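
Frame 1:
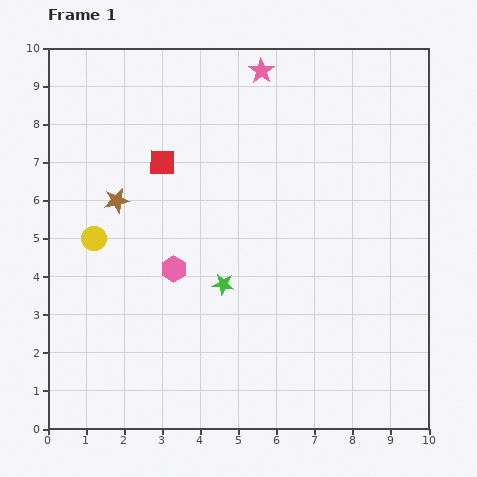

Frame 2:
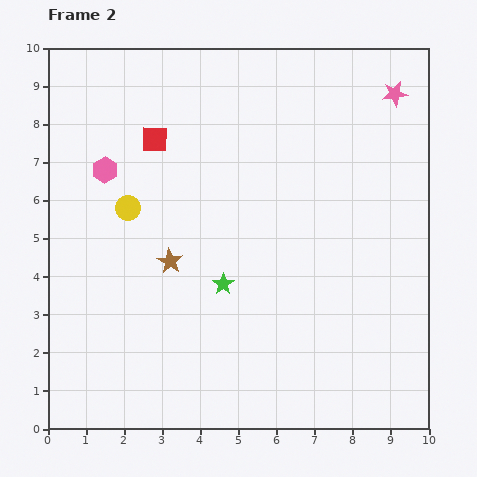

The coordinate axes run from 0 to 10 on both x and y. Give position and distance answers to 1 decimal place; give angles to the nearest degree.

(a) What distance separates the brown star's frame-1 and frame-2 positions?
2.1

The brown star moved from (1.8, 6.0) to (3.2, 4.4), a distance of √(1.4² + 1.6²) ≈ 2.1.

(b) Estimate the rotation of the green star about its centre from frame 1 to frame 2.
30° clockwise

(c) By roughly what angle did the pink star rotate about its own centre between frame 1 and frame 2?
28° clockwise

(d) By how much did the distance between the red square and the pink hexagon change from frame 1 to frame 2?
-1.3

Distance in frame 1: 2.8. Distance in frame 2: 1.5.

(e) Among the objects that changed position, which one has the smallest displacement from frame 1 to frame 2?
the red square

(moved 0.6)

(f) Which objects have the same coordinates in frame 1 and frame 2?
the green star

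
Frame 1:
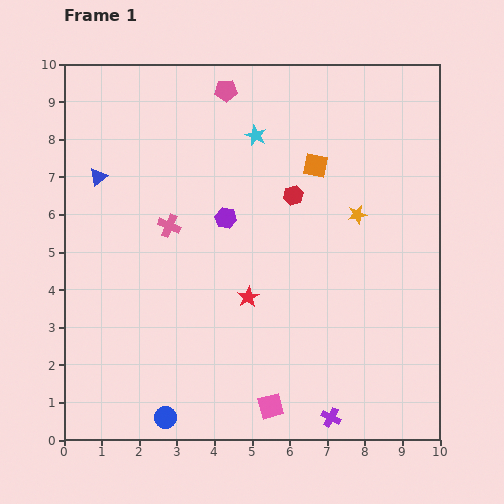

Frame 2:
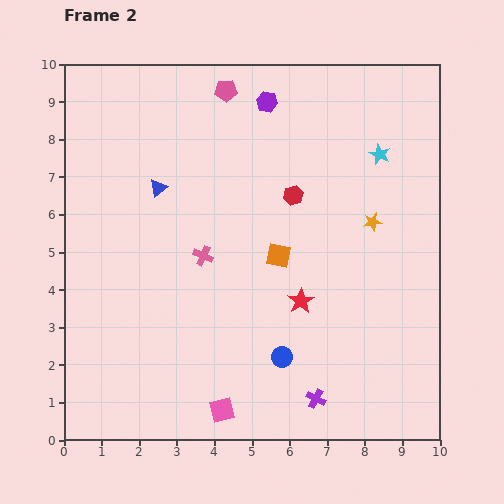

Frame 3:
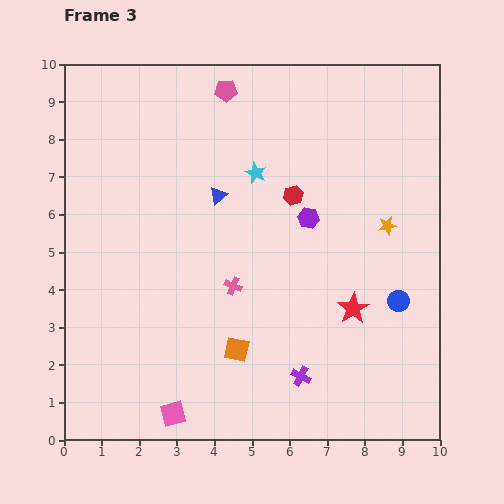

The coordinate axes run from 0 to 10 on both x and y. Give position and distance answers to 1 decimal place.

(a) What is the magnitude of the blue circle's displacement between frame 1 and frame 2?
3.5

The blue circle moved from (2.7, 0.6) to (5.8, 2.2), a distance of √(3.1² + 1.6²) ≈ 3.5.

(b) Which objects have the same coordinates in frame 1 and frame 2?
the pink pentagon, the red hexagon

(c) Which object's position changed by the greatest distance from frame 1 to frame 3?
the blue circle

(moved 6.9; next 5.3)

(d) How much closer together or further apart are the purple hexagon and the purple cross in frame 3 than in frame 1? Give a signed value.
-1.8

Distance in frame 1: 6.0. Distance in frame 3: 4.2.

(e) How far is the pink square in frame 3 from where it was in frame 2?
1.3

The pink square moved from (4.2, 0.8) to (2.9, 0.7), a distance of √(1.3² + 0.1²) ≈ 1.3.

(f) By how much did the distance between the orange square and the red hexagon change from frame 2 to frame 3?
+2.8

Distance in frame 2: 1.6. Distance in frame 3: 4.4.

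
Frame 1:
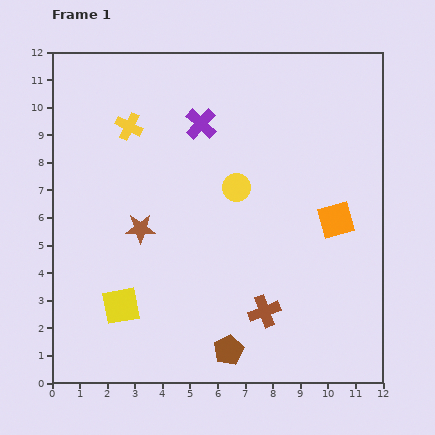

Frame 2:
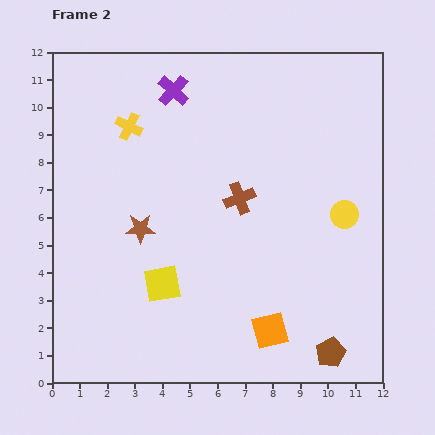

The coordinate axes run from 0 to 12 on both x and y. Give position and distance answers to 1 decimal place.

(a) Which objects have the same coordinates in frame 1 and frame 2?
the yellow cross, the brown star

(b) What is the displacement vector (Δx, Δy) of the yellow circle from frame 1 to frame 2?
(3.9, -1.0)

The yellow circle was at (6.7, 7.1) in frame 1 and (10.6, 6.1) in frame 2.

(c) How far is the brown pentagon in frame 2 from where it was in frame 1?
3.7

The brown pentagon moved from (6.4, 1.2) to (10.1, 1.1), a distance of √(3.7² + 0.1²) ≈ 3.7.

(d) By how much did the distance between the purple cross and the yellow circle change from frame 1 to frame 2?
+5.1

Distance in frame 1: 2.6. Distance in frame 2: 7.7.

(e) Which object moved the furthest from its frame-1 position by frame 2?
the orange square

(moved 4.7; next 4.2)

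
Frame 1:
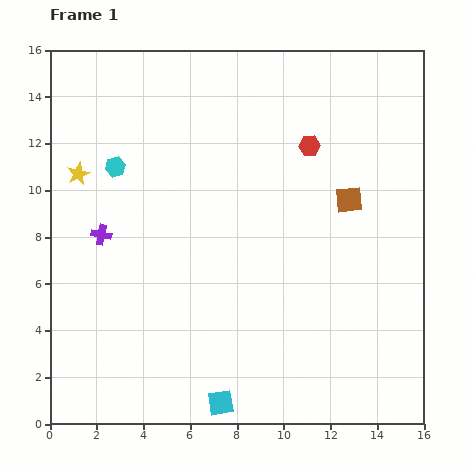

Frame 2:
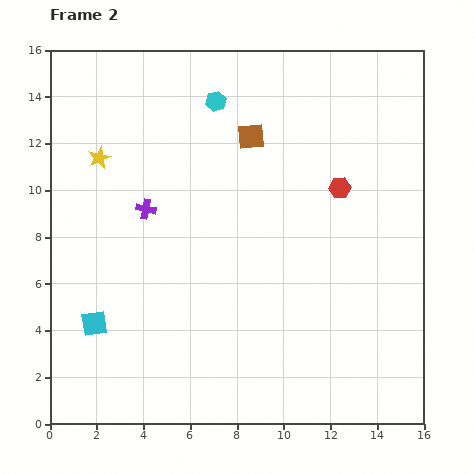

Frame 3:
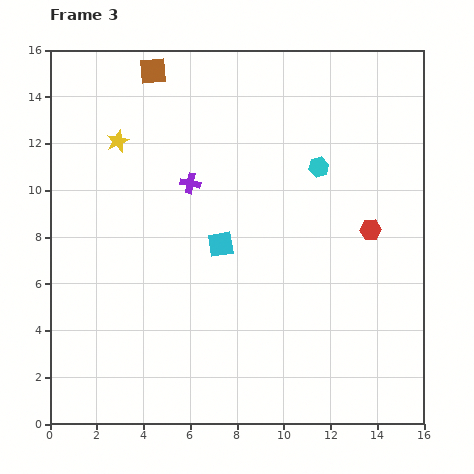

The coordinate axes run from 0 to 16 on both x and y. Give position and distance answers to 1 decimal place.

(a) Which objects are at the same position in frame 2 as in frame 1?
none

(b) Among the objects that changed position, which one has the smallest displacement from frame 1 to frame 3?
the yellow star

(moved 2.2)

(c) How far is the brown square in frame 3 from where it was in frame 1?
10.0

The brown square moved from (12.8, 9.6) to (4.4, 15.1), a distance of √(8.4² + 5.5²) ≈ 10.0.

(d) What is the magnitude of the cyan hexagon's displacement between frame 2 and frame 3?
5.2

The cyan hexagon moved from (7.1, 13.8) to (11.5, 11.0), a distance of √(4.4² + 2.8²) ≈ 5.2.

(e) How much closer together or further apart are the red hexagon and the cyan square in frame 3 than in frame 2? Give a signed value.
-5.6

Distance in frame 2: 12.0. Distance in frame 3: 6.4.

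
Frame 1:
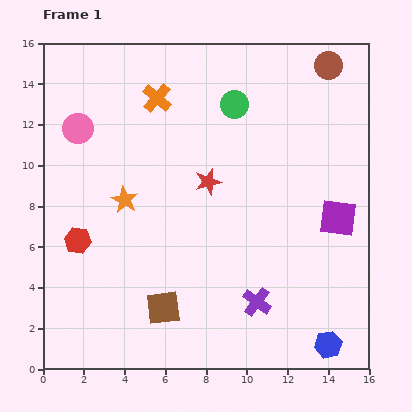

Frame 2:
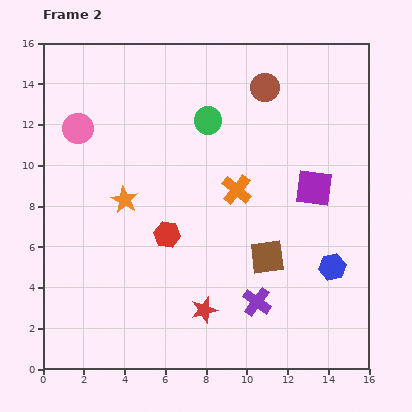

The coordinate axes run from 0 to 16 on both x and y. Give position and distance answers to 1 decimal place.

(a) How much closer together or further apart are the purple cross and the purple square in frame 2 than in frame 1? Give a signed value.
+0.6

Distance in frame 1: 5.7. Distance in frame 2: 6.3.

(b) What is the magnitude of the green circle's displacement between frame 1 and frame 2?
1.5

The green circle moved from (9.4, 13.0) to (8.1, 12.2), a distance of √(1.3² + 0.8²) ≈ 1.5.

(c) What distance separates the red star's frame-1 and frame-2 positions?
6.3

The red star moved from (8.1, 9.2) to (7.9, 2.9), a distance of √(0.2² + 6.3²) ≈ 6.3.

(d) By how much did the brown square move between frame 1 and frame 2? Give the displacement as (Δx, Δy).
(5.1, 2.5)

The brown square was at (5.9, 3.0) in frame 1 and (11.0, 5.5) in frame 2.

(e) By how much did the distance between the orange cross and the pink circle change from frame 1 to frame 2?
+4.2

Distance in frame 1: 4.2. Distance in frame 2: 8.4.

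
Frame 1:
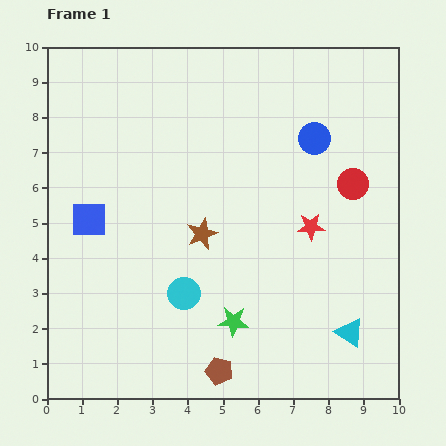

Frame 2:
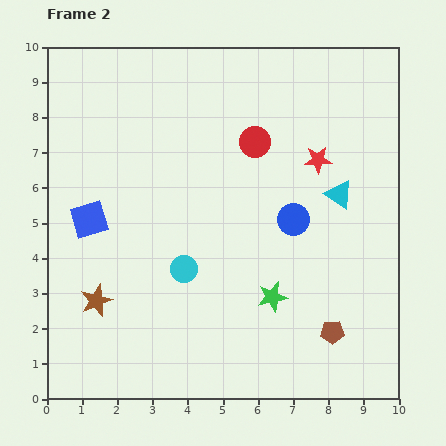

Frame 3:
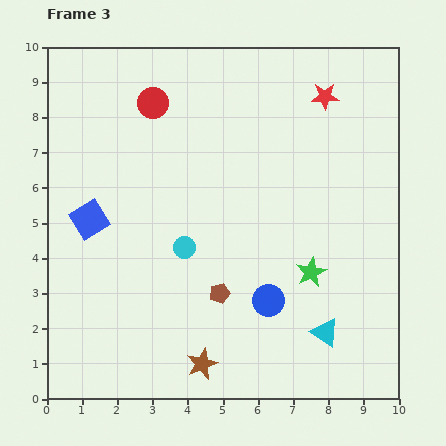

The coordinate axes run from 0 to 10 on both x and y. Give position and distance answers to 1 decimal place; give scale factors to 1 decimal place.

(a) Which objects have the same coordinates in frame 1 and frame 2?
the blue square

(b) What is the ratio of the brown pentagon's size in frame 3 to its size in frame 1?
0.7×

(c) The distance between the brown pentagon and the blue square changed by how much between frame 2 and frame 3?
-3.3

Distance in frame 2: 7.6. Distance in frame 3: 4.3.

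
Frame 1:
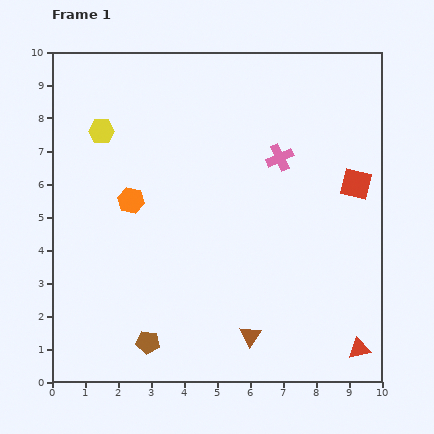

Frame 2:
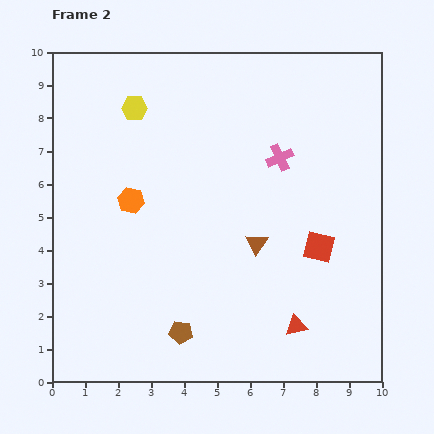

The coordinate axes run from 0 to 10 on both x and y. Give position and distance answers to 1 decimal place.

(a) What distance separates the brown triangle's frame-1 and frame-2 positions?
2.8

The brown triangle moved from (6.0, 1.4) to (6.2, 4.2), a distance of √(0.2² + 2.8²) ≈ 2.8.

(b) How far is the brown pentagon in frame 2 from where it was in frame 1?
1.0

The brown pentagon moved from (2.9, 1.2) to (3.9, 1.5), a distance of √(1.0² + 0.3²) ≈ 1.0.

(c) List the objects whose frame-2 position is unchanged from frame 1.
the pink cross, the orange hexagon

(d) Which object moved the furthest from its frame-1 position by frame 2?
the brown triangle

(moved 2.8; next 2.2)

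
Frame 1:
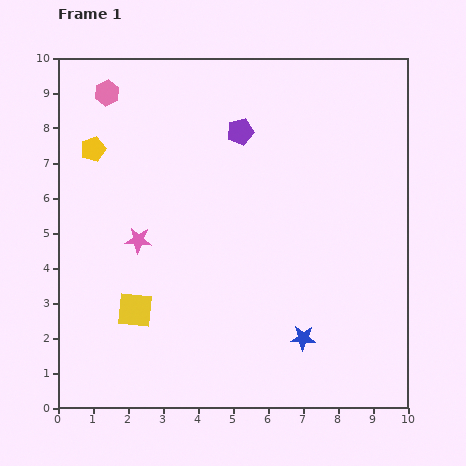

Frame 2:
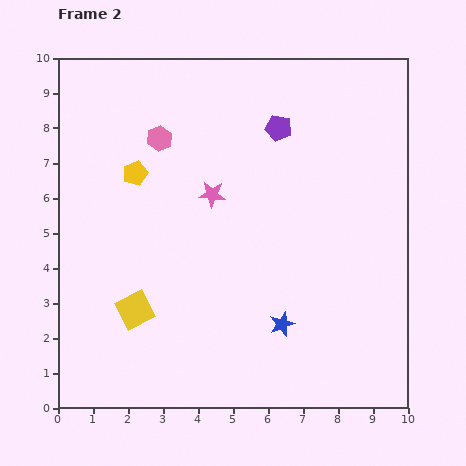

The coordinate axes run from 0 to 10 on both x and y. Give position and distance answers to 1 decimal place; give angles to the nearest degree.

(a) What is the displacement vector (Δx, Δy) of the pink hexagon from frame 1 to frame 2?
(1.5, -1.3)

The pink hexagon was at (1.4, 9.0) in frame 1 and (2.9, 7.7) in frame 2.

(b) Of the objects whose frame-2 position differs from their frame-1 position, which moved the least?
the blue star

(moved 0.7)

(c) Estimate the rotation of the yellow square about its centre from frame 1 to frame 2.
32° counter-clockwise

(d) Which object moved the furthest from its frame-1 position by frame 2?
the pink star

(moved 2.5; next 2.0)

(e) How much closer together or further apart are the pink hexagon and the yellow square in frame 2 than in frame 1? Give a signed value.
-1.4

Distance in frame 1: 6.3. Distance in frame 2: 4.9.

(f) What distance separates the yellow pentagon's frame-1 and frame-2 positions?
1.4

The yellow pentagon moved from (1.0, 7.4) to (2.2, 6.7), a distance of √(1.2² + 0.7²) ≈ 1.4.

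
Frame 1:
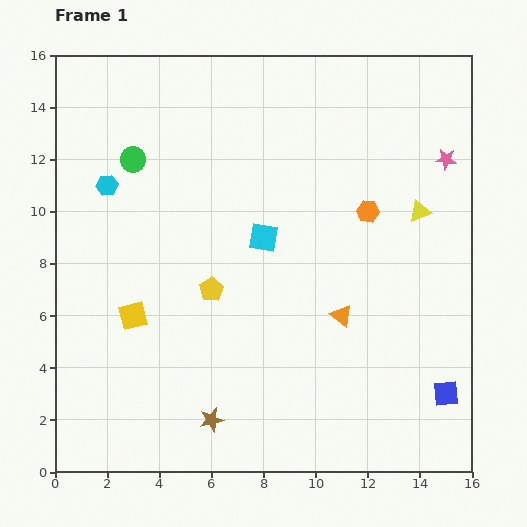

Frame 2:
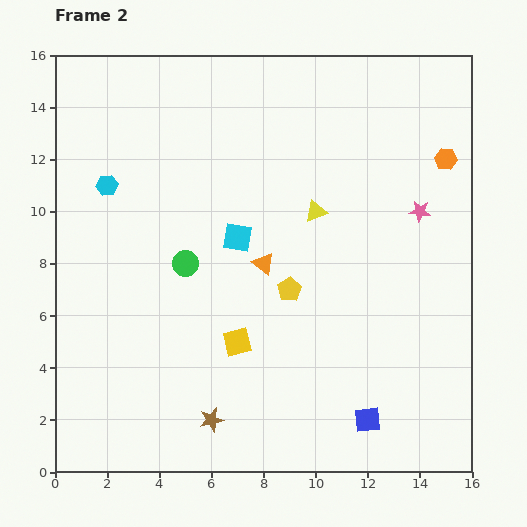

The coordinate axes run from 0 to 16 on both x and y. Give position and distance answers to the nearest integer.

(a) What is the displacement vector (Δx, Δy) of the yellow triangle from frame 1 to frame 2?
(-4, 0)

The yellow triangle was at (14, 10) in frame 1 and (10, 10) in frame 2.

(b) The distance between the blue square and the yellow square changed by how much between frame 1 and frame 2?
-6

Distance in frame 1: 12. Distance in frame 2: 6.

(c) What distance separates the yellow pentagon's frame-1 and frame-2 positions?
3

The yellow pentagon moved from (6, 7) to (9, 7), a distance of √(3² + 0²) ≈ 3.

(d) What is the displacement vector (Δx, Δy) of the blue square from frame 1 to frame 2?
(-3, -1)

The blue square was at (15, 3) in frame 1 and (12, 2) in frame 2.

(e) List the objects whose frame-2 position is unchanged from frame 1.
the cyan hexagon, the brown star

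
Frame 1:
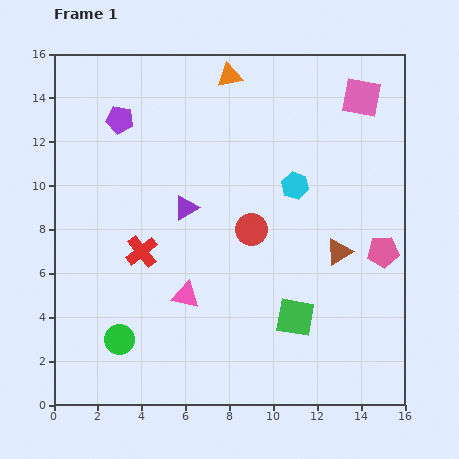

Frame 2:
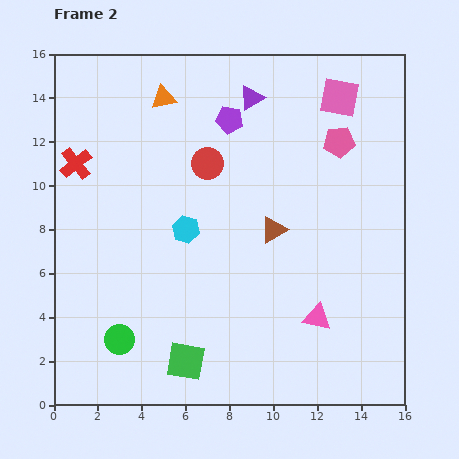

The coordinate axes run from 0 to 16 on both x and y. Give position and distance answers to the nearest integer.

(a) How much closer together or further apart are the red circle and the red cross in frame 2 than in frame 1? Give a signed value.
+1

Distance in frame 1: 5. Distance in frame 2: 6.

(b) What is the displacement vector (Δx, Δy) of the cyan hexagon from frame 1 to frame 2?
(-5, -2)

The cyan hexagon was at (11, 10) in frame 1 and (6, 8) in frame 2.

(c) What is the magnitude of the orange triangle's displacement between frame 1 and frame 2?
3

The orange triangle moved from (8, 15) to (5, 14), a distance of √(3² + 1²) ≈ 3.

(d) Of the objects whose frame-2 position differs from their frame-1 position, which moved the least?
the pink square

(moved 1)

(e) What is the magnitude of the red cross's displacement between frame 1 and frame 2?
5

The red cross moved from (4, 7) to (1, 11), a distance of √(3² + 4²) ≈ 5.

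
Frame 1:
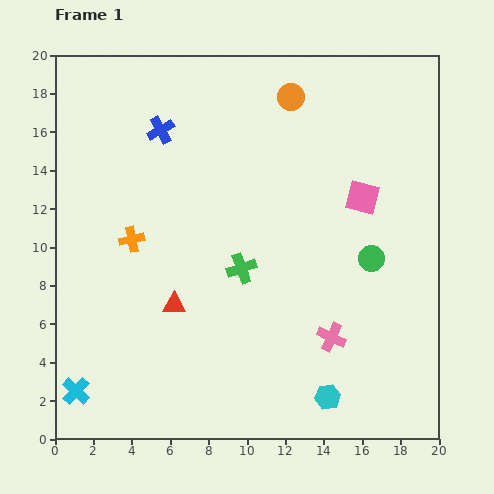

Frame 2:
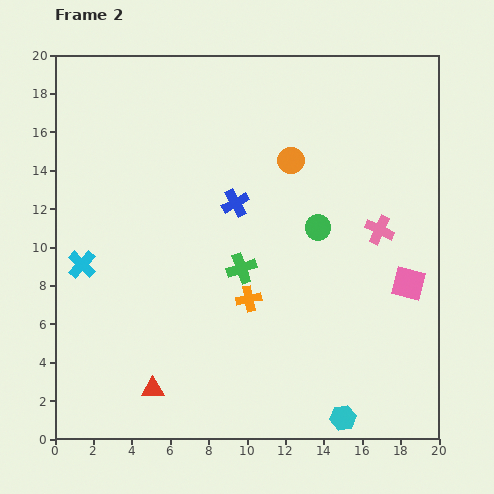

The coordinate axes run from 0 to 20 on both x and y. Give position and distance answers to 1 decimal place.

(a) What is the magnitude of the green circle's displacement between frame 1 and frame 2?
3.2

The green circle moved from (16.5, 9.4) to (13.7, 11.0), a distance of √(2.8² + 1.6²) ≈ 3.2.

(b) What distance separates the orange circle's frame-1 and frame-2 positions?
3.3

The orange circle moved from (12.3, 17.8) to (12.3, 14.5), a distance of √(0.0² + 3.3²) ≈ 3.3.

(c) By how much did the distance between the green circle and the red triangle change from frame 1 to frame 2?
+1.4

Distance in frame 1: 10.6. Distance in frame 2: 12.0.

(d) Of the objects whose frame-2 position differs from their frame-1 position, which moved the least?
the cyan hexagon

(moved 1.4)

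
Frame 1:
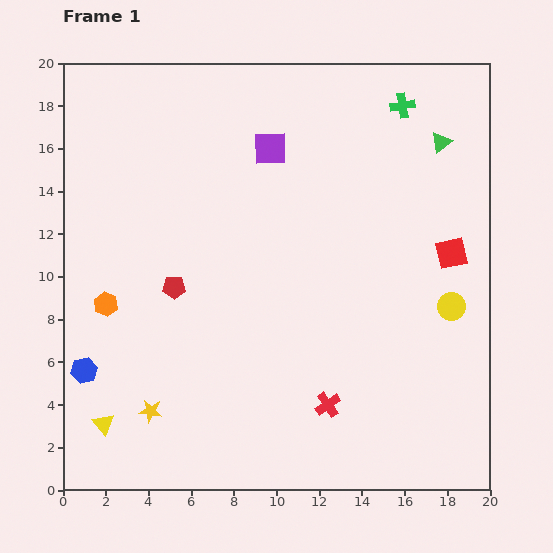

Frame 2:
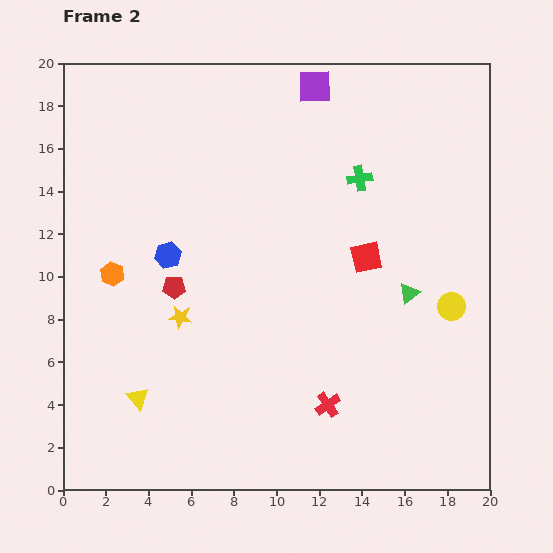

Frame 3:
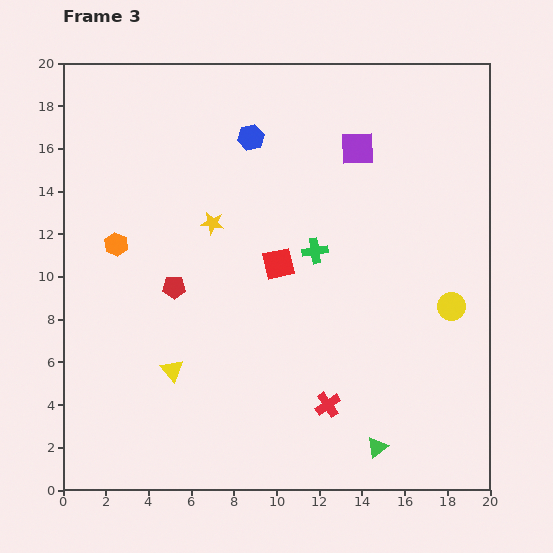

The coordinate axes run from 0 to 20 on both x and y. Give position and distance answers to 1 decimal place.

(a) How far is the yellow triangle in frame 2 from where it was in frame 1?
2.0

The yellow triangle moved from (1.9, 3.1) to (3.5, 4.3), a distance of √(1.6² + 1.2²) ≈ 2.0.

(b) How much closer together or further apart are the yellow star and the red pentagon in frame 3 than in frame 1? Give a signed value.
-2.4

Distance in frame 1: 5.9. Distance in frame 3: 3.5.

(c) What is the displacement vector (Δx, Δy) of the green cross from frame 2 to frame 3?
(-2.1, -3.4)

The green cross was at (13.9, 14.6) in frame 2 and (11.8, 11.2) in frame 3.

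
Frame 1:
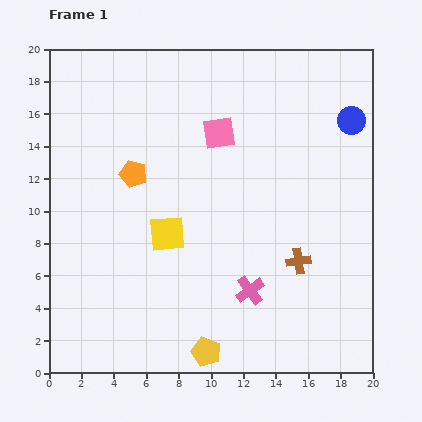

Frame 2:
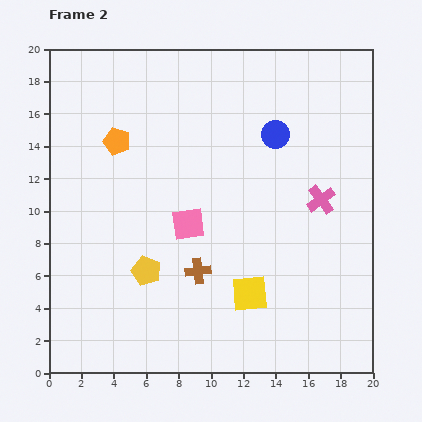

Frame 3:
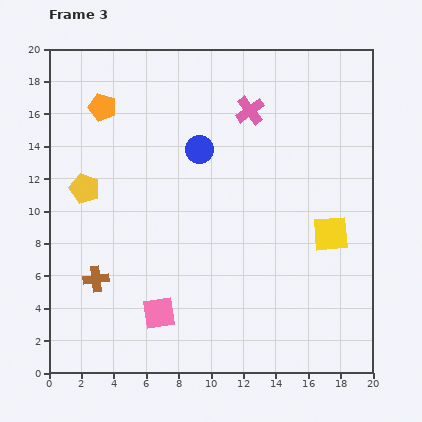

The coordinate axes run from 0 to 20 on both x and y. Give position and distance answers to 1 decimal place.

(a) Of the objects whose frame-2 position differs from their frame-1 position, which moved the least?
the orange pentagon

(moved 2.2)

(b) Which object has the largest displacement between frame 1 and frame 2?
the pink cross

(moved 7.1; next 6.3)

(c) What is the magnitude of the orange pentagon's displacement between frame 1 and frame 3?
4.5

The orange pentagon moved from (5.2, 12.3) to (3.3, 16.4), a distance of √(1.9² + 4.1²) ≈ 4.5.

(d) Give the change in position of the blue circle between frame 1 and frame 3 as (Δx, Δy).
(-9.4, -1.8)

The blue circle was at (18.7, 15.6) in frame 1 and (9.3, 13.8) in frame 3.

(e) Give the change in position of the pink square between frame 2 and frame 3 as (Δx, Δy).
(-1.8, -5.5)

The pink square was at (8.6, 9.2) in frame 2 and (6.8, 3.7) in frame 3.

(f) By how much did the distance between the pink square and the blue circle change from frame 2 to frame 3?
+2.7

Distance in frame 2: 7.7. Distance in frame 3: 10.4.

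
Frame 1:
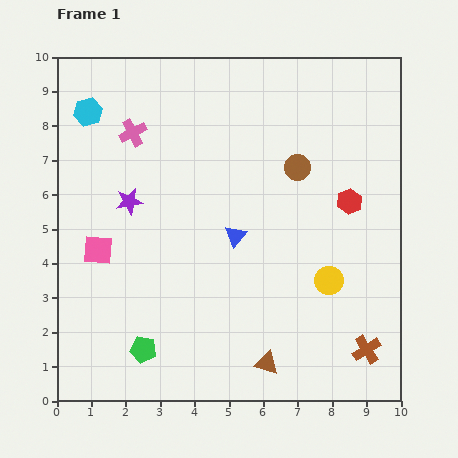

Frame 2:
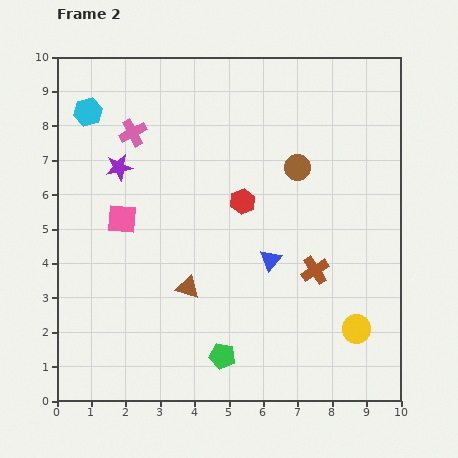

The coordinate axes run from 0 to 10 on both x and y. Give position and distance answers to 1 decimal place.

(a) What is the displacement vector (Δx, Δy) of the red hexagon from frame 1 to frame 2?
(-3.1, 0.0)

The red hexagon was at (8.5, 5.8) in frame 1 and (5.4, 5.8) in frame 2.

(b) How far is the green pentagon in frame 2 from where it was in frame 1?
2.3

The green pentagon moved from (2.5, 1.5) to (4.8, 1.3), a distance of √(2.3² + 0.2²) ≈ 2.3.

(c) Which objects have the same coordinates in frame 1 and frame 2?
the cyan hexagon, the brown circle, the pink cross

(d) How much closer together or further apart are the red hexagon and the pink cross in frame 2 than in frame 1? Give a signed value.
-2.8

Distance in frame 1: 6.6. Distance in frame 2: 3.8.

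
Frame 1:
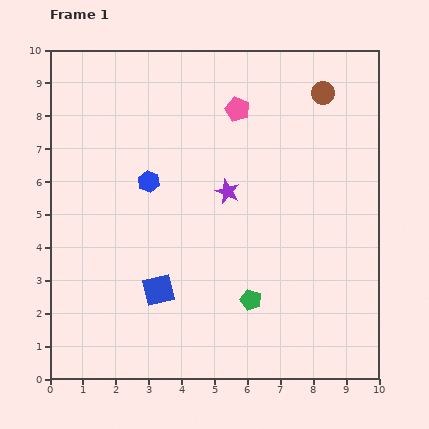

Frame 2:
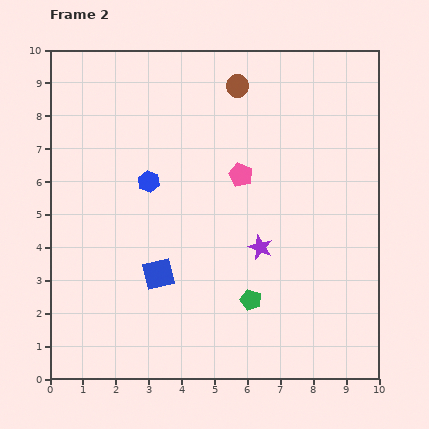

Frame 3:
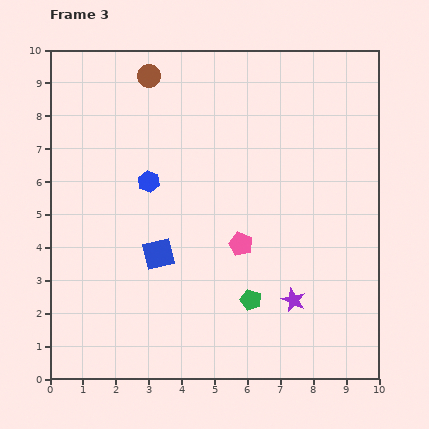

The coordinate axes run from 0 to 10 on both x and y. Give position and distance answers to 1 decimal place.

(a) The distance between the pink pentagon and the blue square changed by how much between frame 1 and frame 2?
-2.1

Distance in frame 1: 6.0. Distance in frame 2: 3.9.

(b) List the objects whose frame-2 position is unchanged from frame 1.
the green pentagon, the blue hexagon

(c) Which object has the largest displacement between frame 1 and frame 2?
the brown circle

(moved 2.6; next 2.0)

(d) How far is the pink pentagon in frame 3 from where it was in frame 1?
4.1

The pink pentagon moved from (5.7, 8.2) to (5.8, 4.1), a distance of √(0.1² + 4.1²) ≈ 4.1.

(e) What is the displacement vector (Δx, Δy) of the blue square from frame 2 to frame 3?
(0.0, 0.6)

The blue square was at (3.3, 3.2) in frame 2 and (3.3, 3.8) in frame 3.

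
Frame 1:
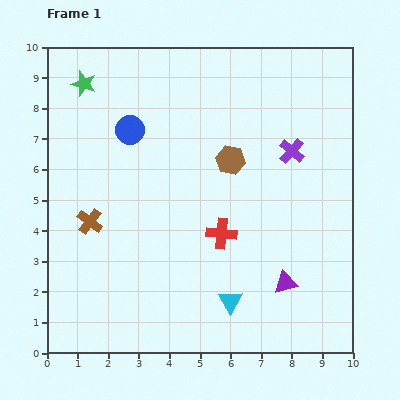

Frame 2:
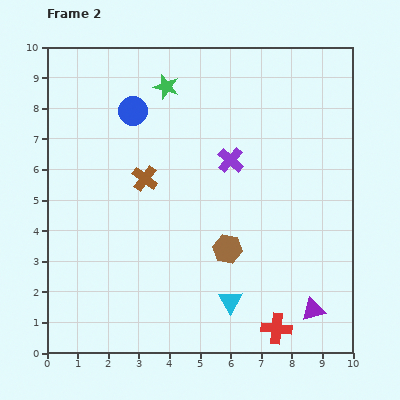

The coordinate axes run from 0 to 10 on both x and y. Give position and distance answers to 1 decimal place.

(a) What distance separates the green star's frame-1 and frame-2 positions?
2.7

The green star moved from (1.2, 8.8) to (3.9, 8.7), a distance of √(2.7² + 0.1²) ≈ 2.7.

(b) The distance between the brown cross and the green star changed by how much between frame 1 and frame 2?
-1.4

Distance in frame 1: 4.5. Distance in frame 2: 3.1.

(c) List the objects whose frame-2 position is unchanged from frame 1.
the cyan triangle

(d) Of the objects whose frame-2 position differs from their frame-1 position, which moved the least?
the blue circle

(moved 0.6)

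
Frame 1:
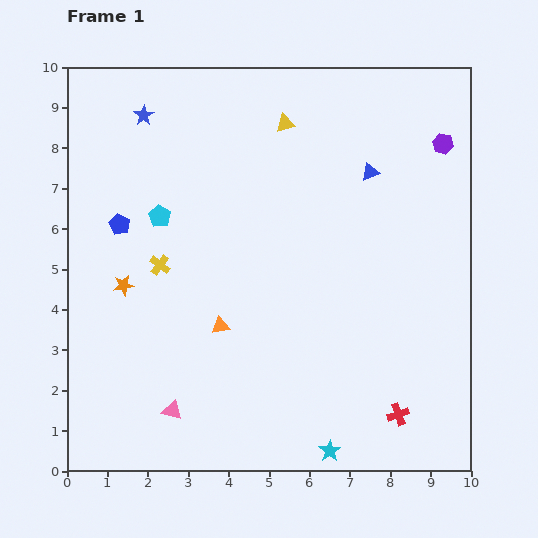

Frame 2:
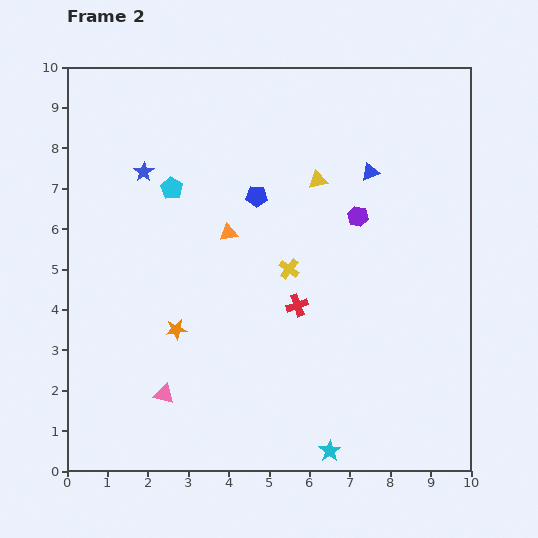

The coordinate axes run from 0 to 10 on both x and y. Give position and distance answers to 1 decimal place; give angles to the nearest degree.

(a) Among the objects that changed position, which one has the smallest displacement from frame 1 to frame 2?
the pink triangle

(moved 0.4)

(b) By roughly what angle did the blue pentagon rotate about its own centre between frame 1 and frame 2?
24° counter-clockwise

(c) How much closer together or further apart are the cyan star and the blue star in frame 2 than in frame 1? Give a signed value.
-1.2

Distance in frame 1: 9.5. Distance in frame 2: 8.3.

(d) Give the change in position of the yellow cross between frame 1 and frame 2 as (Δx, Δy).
(3.2, -0.1)

The yellow cross was at (2.3, 5.1) in frame 1 and (5.5, 5.0) in frame 2.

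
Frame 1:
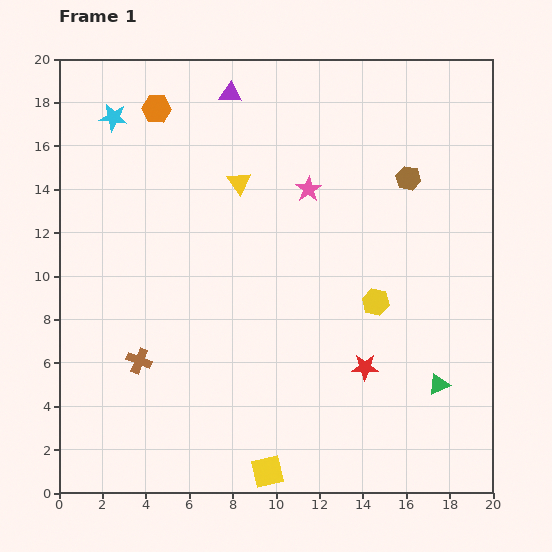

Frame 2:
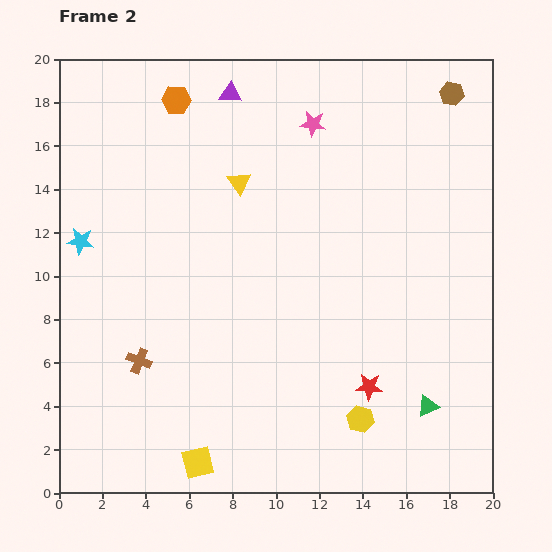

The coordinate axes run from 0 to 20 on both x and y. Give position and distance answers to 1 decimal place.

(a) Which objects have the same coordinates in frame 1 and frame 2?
the brown cross, the purple triangle, the yellow triangle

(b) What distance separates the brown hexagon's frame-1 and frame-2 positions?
4.4

The brown hexagon moved from (16.1, 14.5) to (18.1, 18.4), a distance of √(2.0² + 3.9²) ≈ 4.4.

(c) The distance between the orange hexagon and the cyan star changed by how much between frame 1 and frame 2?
+5.8

Distance in frame 1: 2.0. Distance in frame 2: 7.8.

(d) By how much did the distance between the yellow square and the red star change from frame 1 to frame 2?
+2.0

Distance in frame 1: 6.6. Distance in frame 2: 8.6.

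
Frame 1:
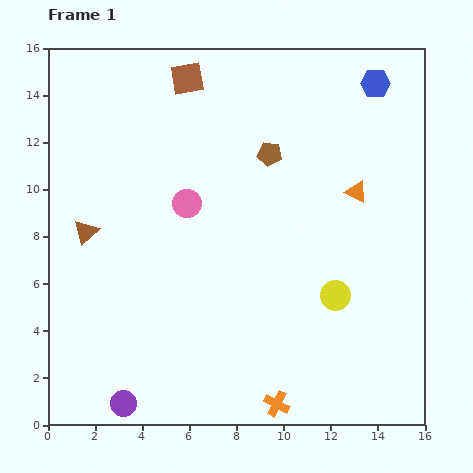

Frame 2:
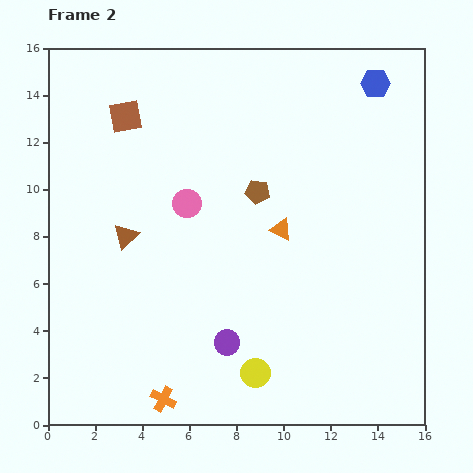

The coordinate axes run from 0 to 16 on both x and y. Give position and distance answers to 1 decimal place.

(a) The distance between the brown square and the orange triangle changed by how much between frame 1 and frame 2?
-0.5

Distance in frame 1: 8.7. Distance in frame 2: 8.2.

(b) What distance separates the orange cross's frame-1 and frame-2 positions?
4.8

The orange cross moved from (9.7, 0.9) to (4.9, 1.1), a distance of √(4.8² + 0.2²) ≈ 4.8.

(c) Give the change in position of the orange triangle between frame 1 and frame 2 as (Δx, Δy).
(-3.2, -1.6)

The orange triangle was at (13.1, 9.9) in frame 1 and (9.9, 8.3) in frame 2.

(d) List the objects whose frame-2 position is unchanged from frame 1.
the blue hexagon, the pink circle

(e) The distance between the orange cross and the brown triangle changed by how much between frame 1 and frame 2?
-3.8

Distance in frame 1: 10.9. Distance in frame 2: 7.1.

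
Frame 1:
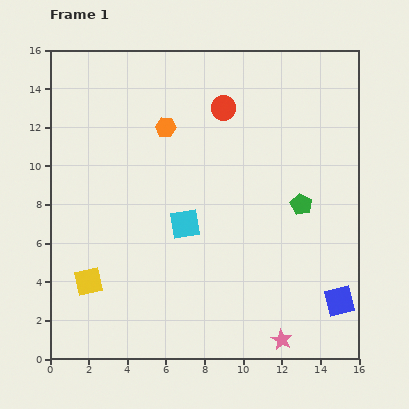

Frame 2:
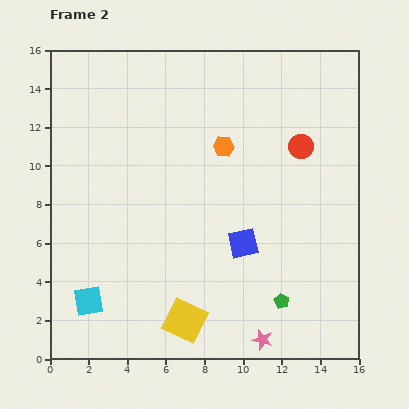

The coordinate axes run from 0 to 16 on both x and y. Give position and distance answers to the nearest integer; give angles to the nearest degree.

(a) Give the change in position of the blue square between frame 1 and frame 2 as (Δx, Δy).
(-5, 3)

The blue square was at (15, 3) in frame 1 and (10, 6) in frame 2.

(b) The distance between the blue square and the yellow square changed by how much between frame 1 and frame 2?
-8

Distance in frame 1: 13. Distance in frame 2: 5.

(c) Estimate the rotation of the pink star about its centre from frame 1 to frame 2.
16° counter-clockwise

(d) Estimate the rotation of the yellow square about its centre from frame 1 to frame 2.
37° clockwise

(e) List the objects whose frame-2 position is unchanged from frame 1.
none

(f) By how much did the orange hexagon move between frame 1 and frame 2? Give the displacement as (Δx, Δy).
(3, -1)

The orange hexagon was at (6, 12) in frame 1 and (9, 11) in frame 2.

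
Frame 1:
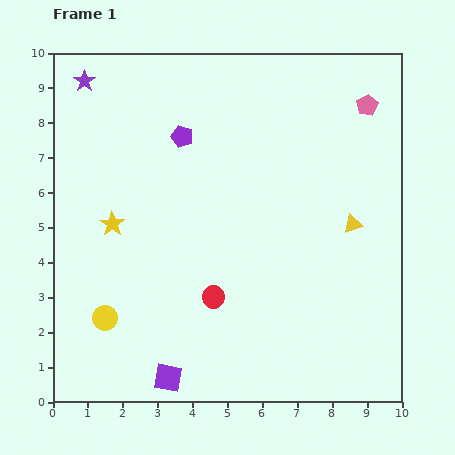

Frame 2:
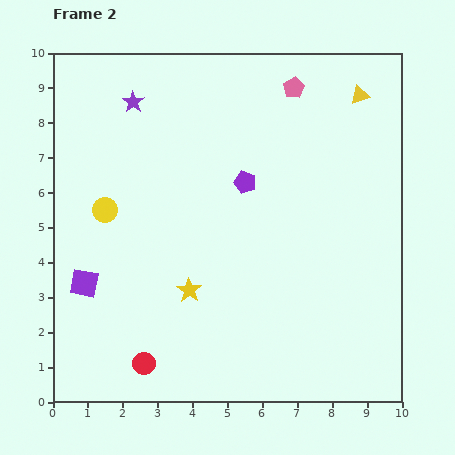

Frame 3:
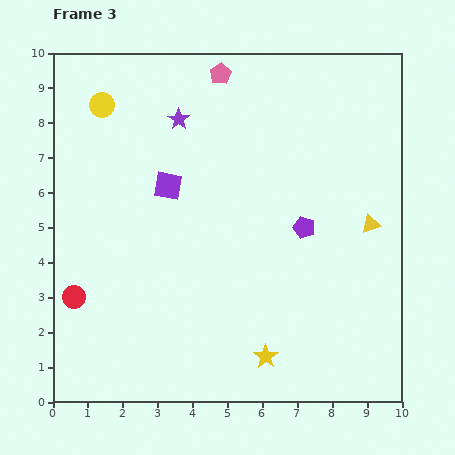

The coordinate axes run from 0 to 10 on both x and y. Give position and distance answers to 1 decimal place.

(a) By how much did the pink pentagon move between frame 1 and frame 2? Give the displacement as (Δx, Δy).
(-2.1, 0.5)

The pink pentagon was at (9.0, 8.5) in frame 1 and (6.9, 9.0) in frame 2.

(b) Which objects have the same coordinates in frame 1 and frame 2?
none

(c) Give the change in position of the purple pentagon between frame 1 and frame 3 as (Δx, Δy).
(3.5, -2.6)

The purple pentagon was at (3.7, 7.6) in frame 1 and (7.2, 5.0) in frame 3.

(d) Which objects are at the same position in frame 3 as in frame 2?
none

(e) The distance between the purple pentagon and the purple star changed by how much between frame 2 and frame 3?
+0.9

Distance in frame 2: 3.9. Distance in frame 3: 4.8.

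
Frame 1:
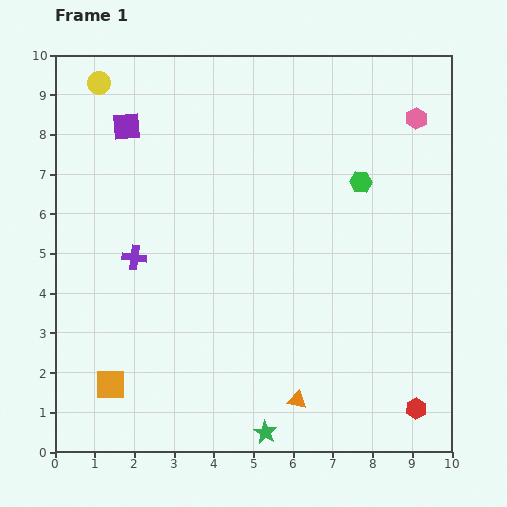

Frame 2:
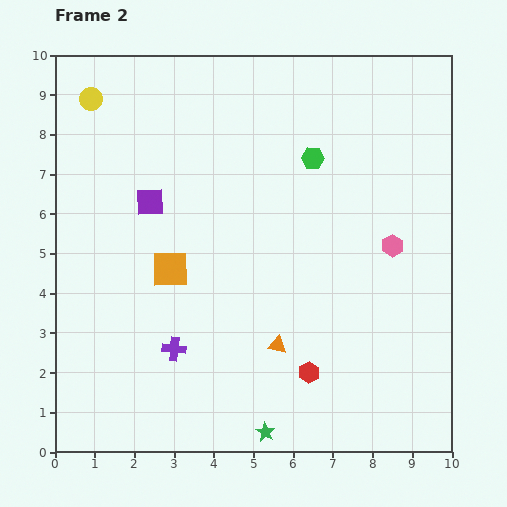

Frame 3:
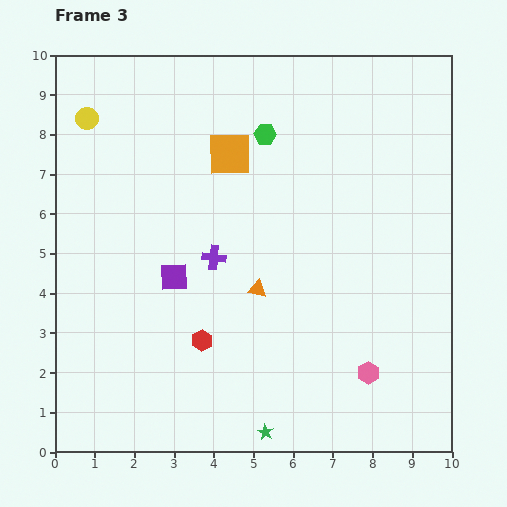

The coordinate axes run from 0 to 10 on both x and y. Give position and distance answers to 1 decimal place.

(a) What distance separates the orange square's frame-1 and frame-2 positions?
3.3

The orange square moved from (1.4, 1.7) to (2.9, 4.6), a distance of √(1.5² + 2.9²) ≈ 3.3.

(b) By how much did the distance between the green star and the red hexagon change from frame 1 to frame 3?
-1.0

Distance in frame 1: 3.8. Distance in frame 3: 2.8.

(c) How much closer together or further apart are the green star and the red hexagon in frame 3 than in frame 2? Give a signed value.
+0.9

Distance in frame 2: 1.9. Distance in frame 3: 2.8.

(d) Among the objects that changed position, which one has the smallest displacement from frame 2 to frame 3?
the yellow circle

(moved 0.5)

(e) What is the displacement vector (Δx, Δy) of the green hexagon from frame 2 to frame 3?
(-1.2, 0.6)

The green hexagon was at (6.5, 7.4) in frame 2 and (5.3, 8.0) in frame 3.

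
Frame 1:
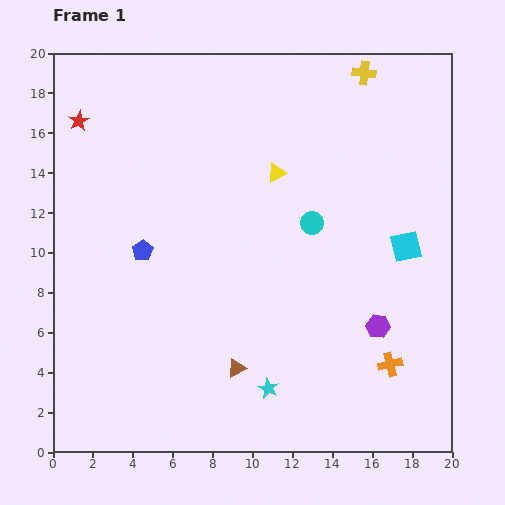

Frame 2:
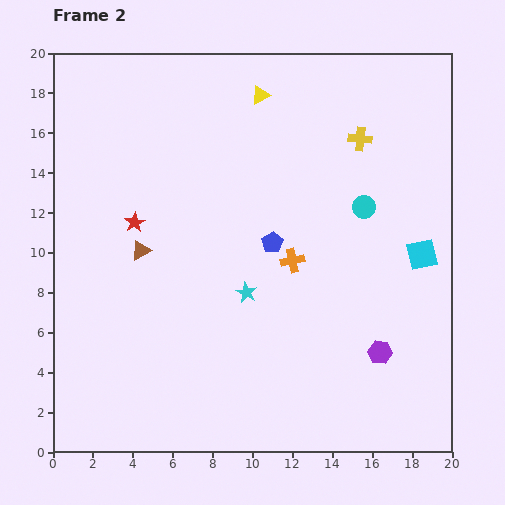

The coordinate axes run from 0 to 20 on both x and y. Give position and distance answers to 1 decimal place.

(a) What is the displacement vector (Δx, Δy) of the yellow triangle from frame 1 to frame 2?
(-0.8, 3.9)

The yellow triangle was at (11.2, 14.0) in frame 1 and (10.4, 17.9) in frame 2.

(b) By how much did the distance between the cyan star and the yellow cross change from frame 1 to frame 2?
-6.9

Distance in frame 1: 16.5. Distance in frame 2: 9.6.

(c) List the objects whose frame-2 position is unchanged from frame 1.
none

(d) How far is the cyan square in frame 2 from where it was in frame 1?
0.9

The cyan square moved from (17.7, 10.3) to (18.5, 9.9), a distance of √(0.8² + 0.4²) ≈ 0.9.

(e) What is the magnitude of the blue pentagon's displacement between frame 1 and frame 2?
6.5

The blue pentagon moved from (4.5, 10.1) to (11.0, 10.5), a distance of √(6.5² + 0.4²) ≈ 6.5.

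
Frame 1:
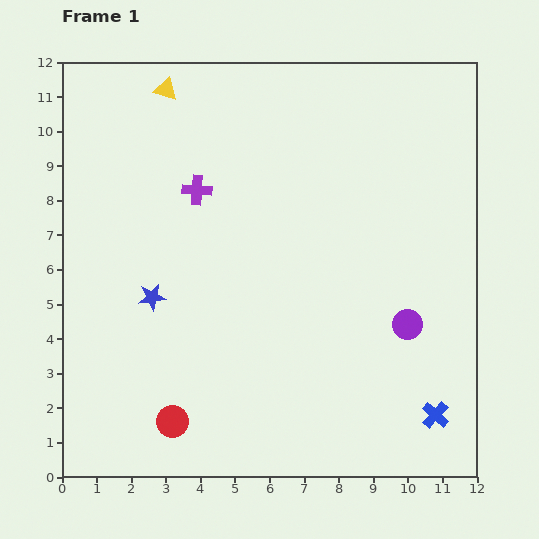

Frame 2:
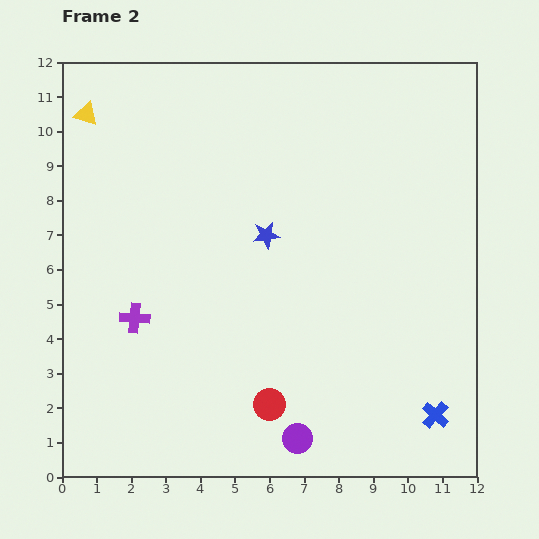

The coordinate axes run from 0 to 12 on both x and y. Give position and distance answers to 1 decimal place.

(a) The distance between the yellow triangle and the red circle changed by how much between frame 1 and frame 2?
+0.3

Distance in frame 1: 9.6. Distance in frame 2: 9.9.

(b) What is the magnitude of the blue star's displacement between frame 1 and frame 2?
3.8

The blue star moved from (2.6, 5.2) to (5.9, 7.0), a distance of √(3.3² + 1.8²) ≈ 3.8.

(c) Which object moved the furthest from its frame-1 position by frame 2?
the purple circle

(moved 4.6; next 4.1)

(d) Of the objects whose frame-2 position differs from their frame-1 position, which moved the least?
the yellow triangle

(moved 2.4)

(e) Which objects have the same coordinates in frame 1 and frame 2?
the blue cross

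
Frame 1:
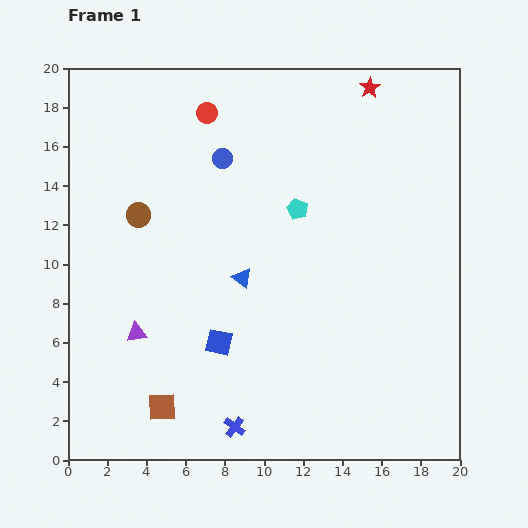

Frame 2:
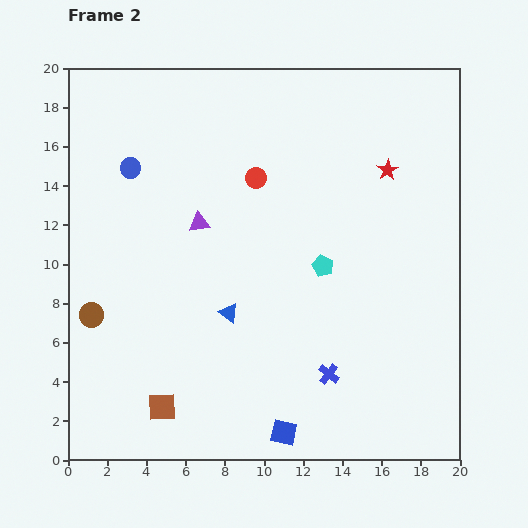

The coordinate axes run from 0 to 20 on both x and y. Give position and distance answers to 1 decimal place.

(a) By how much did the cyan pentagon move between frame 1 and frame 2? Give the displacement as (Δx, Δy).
(1.3, -2.9)

The cyan pentagon was at (11.7, 12.8) in frame 1 and (13.0, 9.9) in frame 2.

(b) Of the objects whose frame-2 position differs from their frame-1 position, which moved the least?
the blue triangle

(moved 1.9)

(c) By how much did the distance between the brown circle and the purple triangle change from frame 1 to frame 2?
+1.2

Distance in frame 1: 6.0. Distance in frame 2: 7.2.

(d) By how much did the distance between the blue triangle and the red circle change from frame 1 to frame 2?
-1.6

Distance in frame 1: 8.6. Distance in frame 2: 7.0.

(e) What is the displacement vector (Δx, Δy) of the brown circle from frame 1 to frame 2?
(-2.4, -5.1)

The brown circle was at (3.6, 12.5) in frame 1 and (1.2, 7.4) in frame 2.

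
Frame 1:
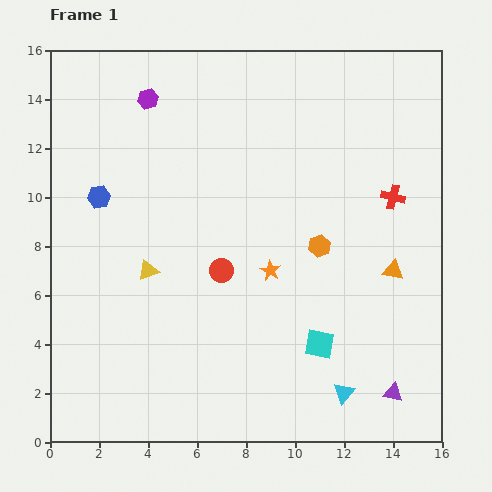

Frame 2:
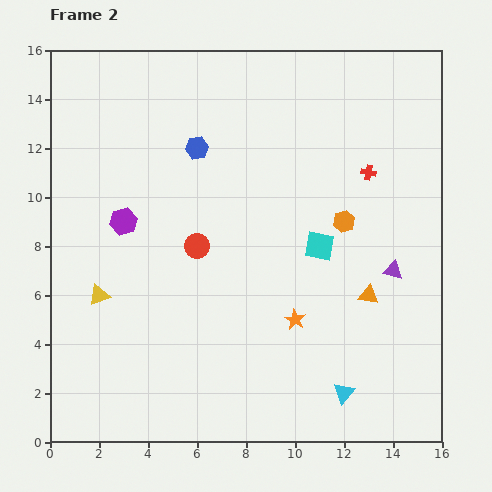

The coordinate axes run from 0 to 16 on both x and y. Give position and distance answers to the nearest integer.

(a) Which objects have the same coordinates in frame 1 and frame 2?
the cyan triangle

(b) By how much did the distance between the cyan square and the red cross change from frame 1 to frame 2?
-3

Distance in frame 1: 7. Distance in frame 2: 4.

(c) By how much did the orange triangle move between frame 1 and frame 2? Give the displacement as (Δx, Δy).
(-1, -1)

The orange triangle was at (14, 7) in frame 1 and (13, 6) in frame 2.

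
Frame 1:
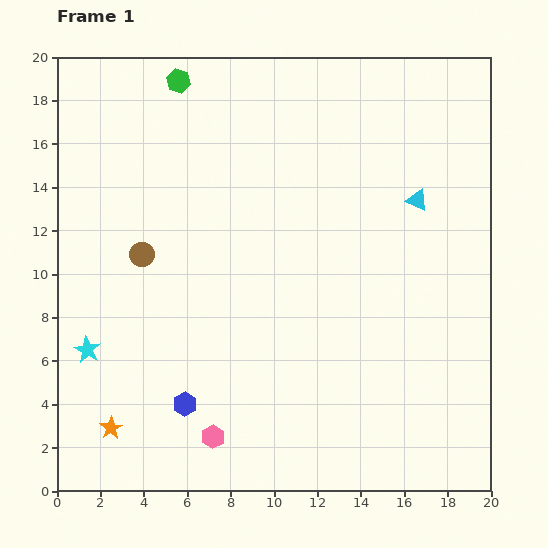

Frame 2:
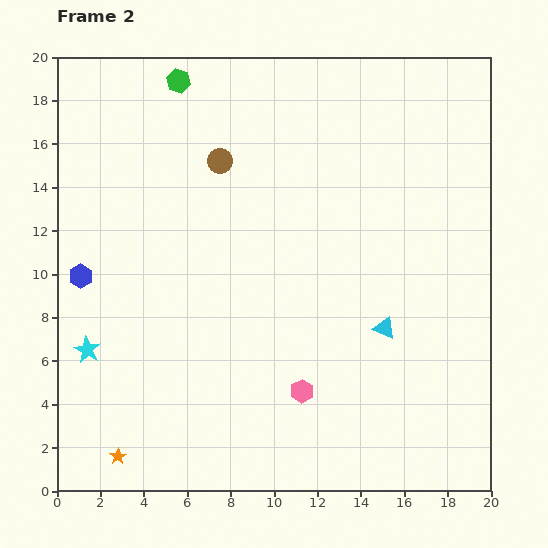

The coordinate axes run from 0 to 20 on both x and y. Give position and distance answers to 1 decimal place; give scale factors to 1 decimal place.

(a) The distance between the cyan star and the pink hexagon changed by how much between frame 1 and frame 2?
+3.1

Distance in frame 1: 7.0. Distance in frame 2: 10.1.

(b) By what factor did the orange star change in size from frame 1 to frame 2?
0.7×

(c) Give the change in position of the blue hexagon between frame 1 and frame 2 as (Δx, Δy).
(-4.8, 5.9)

The blue hexagon was at (5.9, 4.0) in frame 1 and (1.1, 9.9) in frame 2.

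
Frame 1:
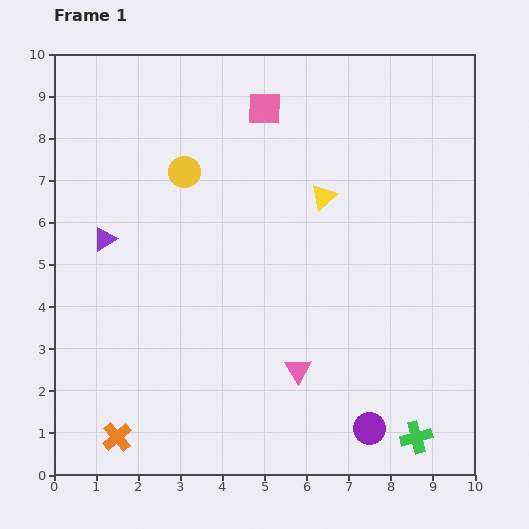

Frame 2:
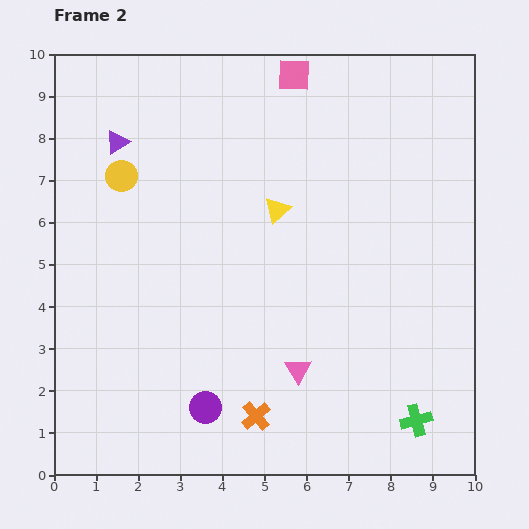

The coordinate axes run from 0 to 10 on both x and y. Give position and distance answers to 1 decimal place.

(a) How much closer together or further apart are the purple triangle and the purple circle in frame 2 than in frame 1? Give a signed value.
-1.1

Distance in frame 1: 7.7. Distance in frame 2: 6.6.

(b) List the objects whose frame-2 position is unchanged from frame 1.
the pink triangle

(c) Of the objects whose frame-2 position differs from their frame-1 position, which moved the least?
the green cross

(moved 0.4)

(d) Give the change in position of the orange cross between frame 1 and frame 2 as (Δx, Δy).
(3.3, 0.5)

The orange cross was at (1.5, 0.9) in frame 1 and (4.8, 1.4) in frame 2.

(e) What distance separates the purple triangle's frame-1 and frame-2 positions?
2.3

The purple triangle moved from (1.2, 5.6) to (1.5, 7.9), a distance of √(0.3² + 2.3²) ≈ 2.3.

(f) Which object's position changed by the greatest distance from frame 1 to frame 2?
the purple circle

(moved 3.9; next 3.3)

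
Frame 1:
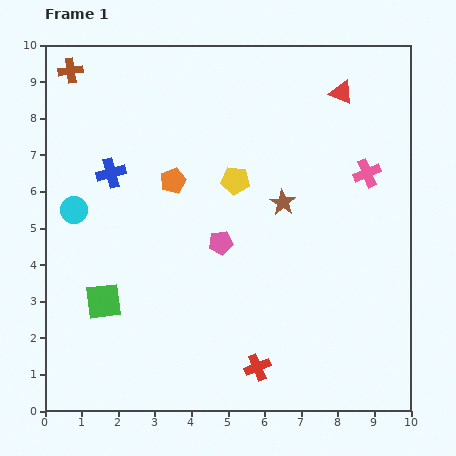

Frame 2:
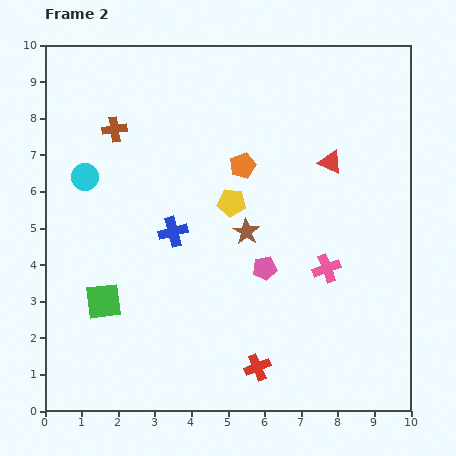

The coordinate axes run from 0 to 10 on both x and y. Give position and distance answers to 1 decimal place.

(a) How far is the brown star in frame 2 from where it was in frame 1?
1.3

The brown star moved from (6.5, 5.7) to (5.5, 4.9), a distance of √(1.0² + 0.8²) ≈ 1.3.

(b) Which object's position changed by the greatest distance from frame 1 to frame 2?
the pink cross

(moved 2.8; next 2.3)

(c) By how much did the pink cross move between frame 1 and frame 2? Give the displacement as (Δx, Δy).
(-1.1, -2.6)

The pink cross was at (8.8, 6.5) in frame 1 and (7.7, 3.9) in frame 2.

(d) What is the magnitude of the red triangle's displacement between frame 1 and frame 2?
1.9

The red triangle moved from (8.1, 8.7) to (7.8, 6.8), a distance of √(0.3² + 1.9²) ≈ 1.9.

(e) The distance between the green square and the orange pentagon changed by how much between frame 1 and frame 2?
+1.5

Distance in frame 1: 3.8. Distance in frame 2: 5.3.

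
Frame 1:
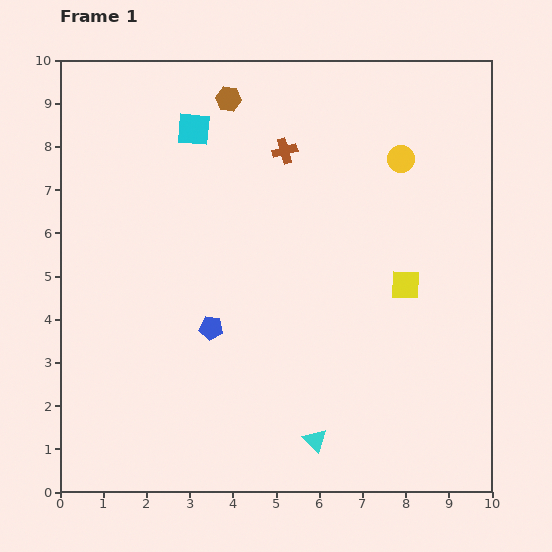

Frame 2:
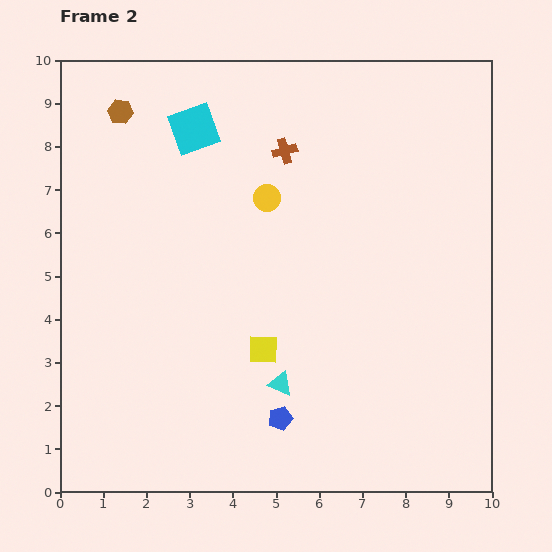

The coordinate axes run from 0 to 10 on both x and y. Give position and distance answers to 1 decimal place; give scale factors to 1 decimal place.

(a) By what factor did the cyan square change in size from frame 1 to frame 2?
1.4×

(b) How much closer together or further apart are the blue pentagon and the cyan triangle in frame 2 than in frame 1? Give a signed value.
-2.7

Distance in frame 1: 3.5. Distance in frame 2: 0.8.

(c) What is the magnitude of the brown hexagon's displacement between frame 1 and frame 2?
2.5

The brown hexagon moved from (3.9, 9.1) to (1.4, 8.8), a distance of √(2.5² + 0.3²) ≈ 2.5.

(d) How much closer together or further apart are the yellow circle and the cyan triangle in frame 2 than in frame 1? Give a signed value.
-2.5

Distance in frame 1: 6.8. Distance in frame 2: 4.3.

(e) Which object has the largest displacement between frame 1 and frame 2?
the yellow square

(moved 3.6; next 3.2)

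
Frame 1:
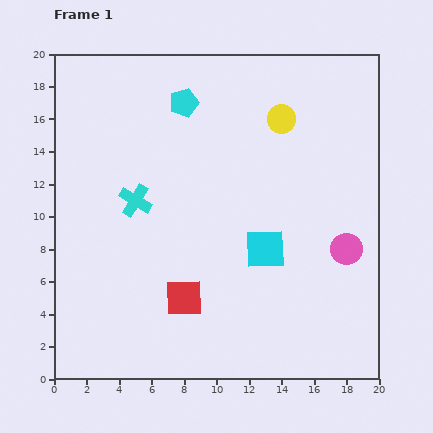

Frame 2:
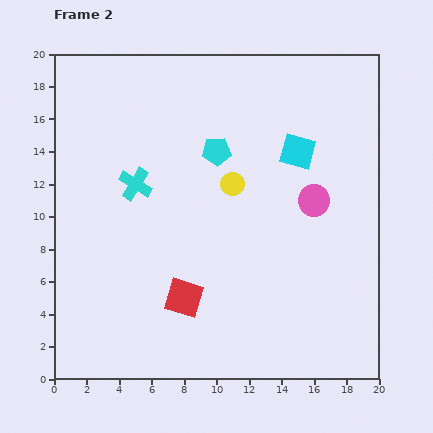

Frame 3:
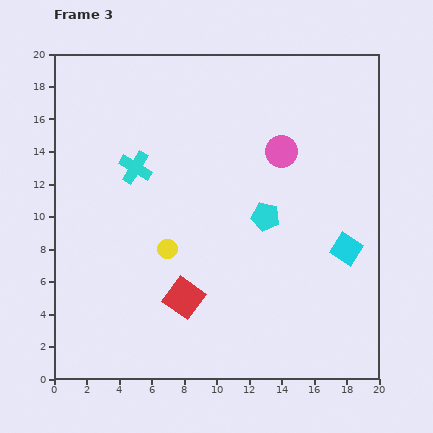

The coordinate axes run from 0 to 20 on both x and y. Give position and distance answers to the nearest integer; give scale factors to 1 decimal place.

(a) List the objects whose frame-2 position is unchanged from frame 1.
the red square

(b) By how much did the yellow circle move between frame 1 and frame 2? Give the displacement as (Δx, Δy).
(-3, -4)

The yellow circle was at (14, 16) in frame 1 and (11, 12) in frame 2.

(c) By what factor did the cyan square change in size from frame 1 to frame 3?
0.7×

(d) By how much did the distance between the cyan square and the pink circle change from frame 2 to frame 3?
+4

Distance in frame 2: 3. Distance in frame 3: 7.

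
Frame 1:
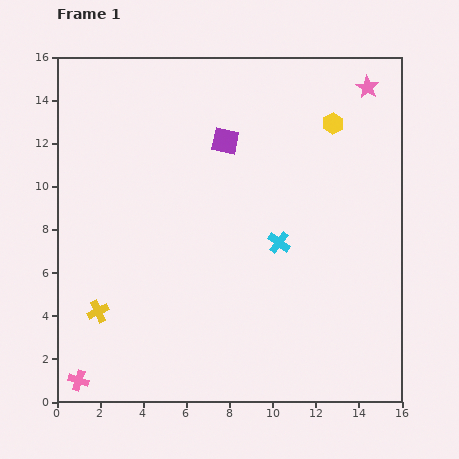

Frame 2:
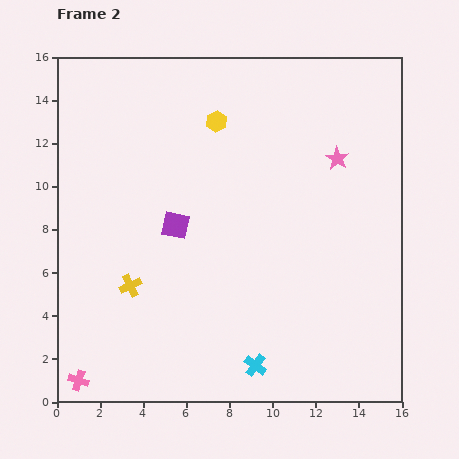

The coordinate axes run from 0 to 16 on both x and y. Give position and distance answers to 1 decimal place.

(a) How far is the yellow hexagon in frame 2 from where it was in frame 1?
5.4

The yellow hexagon moved from (12.8, 12.9) to (7.4, 13.0), a distance of √(5.4² + 0.1²) ≈ 5.4.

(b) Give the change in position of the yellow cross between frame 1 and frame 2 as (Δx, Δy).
(1.5, 1.2)

The yellow cross was at (1.9, 4.2) in frame 1 and (3.4, 5.4) in frame 2.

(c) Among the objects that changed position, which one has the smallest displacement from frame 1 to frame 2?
the yellow cross

(moved 1.9)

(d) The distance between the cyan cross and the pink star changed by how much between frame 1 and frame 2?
+2.0

Distance in frame 1: 8.3. Distance in frame 2: 10.3.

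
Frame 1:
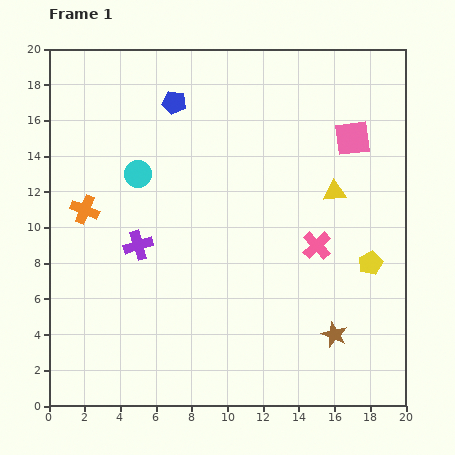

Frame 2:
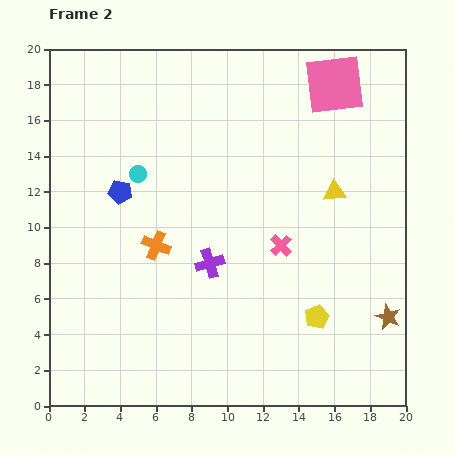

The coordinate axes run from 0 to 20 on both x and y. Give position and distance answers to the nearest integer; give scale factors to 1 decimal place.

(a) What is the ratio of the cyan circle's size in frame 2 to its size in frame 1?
0.6×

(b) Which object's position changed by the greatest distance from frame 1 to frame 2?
the blue pentagon

(moved 6; next 4)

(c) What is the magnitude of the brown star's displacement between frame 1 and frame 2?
3

The brown star moved from (16, 4) to (19, 5), a distance of √(3² + 1²) ≈ 3.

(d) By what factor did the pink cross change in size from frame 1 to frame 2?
0.8×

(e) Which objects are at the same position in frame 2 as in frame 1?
the cyan circle, the yellow triangle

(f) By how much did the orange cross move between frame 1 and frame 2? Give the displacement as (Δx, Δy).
(4, -2)

The orange cross was at (2, 11) in frame 1 and (6, 9) in frame 2.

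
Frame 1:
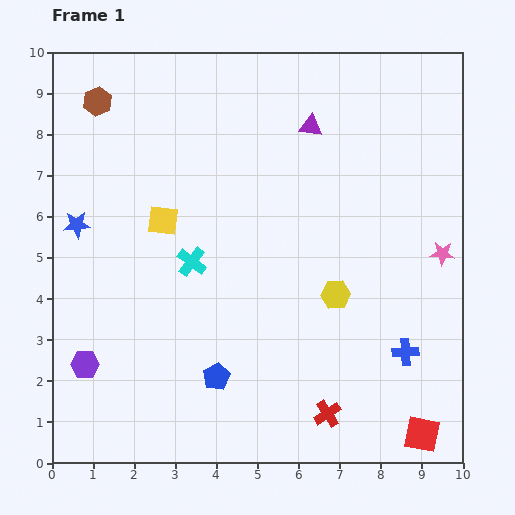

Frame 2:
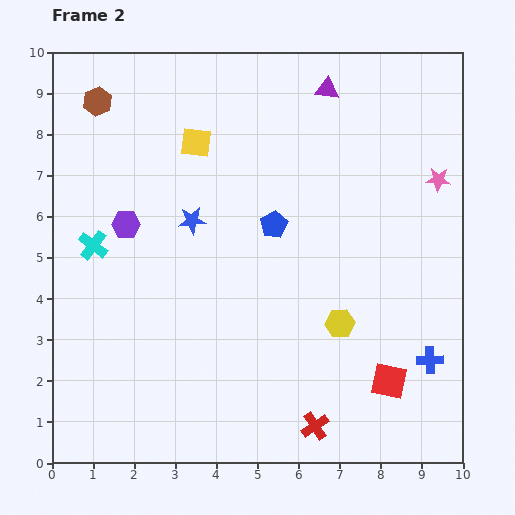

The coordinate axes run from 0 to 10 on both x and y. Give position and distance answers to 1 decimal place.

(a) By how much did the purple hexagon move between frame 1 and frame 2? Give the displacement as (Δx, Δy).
(1.0, 3.4)

The purple hexagon was at (0.8, 2.4) in frame 1 and (1.8, 5.8) in frame 2.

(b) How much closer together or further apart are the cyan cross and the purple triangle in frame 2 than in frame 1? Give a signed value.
+2.5

Distance in frame 1: 4.4. Distance in frame 2: 6.9.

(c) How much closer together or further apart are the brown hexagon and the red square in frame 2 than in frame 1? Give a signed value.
-1.5

Distance in frame 1: 11.3. Distance in frame 2: 9.8.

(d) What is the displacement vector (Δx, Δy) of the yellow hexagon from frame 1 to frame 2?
(0.1, -0.7)

The yellow hexagon was at (6.9, 4.1) in frame 1 and (7.0, 3.4) in frame 2.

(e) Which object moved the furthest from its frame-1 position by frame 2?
the blue pentagon

(moved 4.0; next 3.5)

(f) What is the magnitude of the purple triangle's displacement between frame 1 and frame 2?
1.0

The purple triangle moved from (6.3, 8.2) to (6.7, 9.1), a distance of √(0.4² + 0.9²) ≈ 1.0.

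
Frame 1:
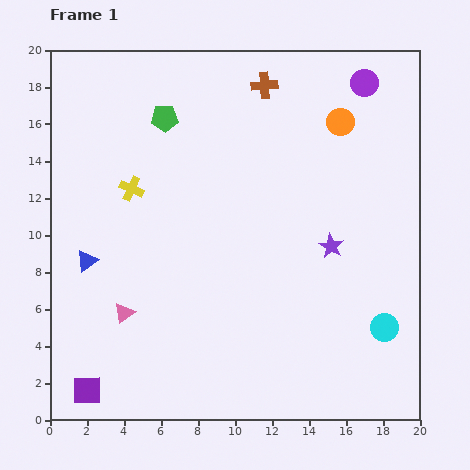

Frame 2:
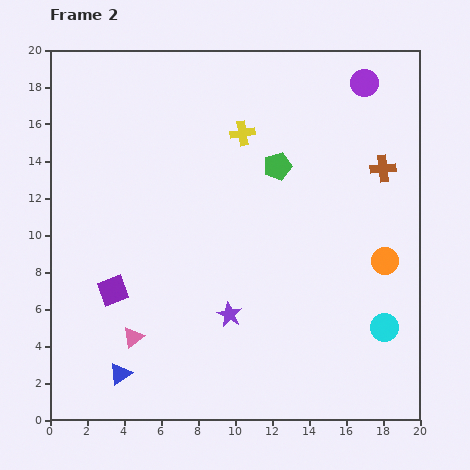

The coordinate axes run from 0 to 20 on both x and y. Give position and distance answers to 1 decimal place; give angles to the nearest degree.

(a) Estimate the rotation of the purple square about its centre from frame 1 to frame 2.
19° counter-clockwise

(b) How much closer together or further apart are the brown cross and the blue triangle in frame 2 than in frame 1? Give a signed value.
+4.5

Distance in frame 1: 13.5. Distance in frame 2: 18.0.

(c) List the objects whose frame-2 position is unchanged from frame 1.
the cyan circle, the purple circle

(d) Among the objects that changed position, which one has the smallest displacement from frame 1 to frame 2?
the pink triangle

(moved 1.4)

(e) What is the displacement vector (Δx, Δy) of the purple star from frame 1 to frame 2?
(-5.5, -3.7)

The purple star was at (15.2, 9.4) in frame 1 and (9.7, 5.7) in frame 2.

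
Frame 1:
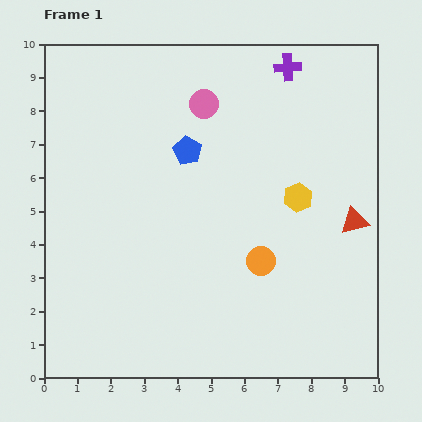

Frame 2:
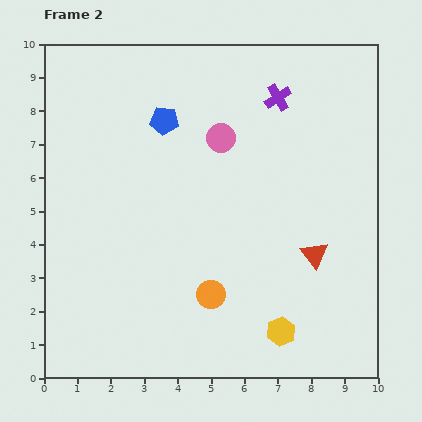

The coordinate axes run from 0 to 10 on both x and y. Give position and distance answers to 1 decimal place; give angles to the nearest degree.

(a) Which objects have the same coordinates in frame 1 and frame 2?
none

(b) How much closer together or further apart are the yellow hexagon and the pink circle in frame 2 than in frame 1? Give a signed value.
+2.1

Distance in frame 1: 4.0. Distance in frame 2: 6.1.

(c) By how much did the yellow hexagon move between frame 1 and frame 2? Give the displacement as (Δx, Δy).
(-0.5, -4.0)

The yellow hexagon was at (7.6, 5.4) in frame 1 and (7.1, 1.4) in frame 2.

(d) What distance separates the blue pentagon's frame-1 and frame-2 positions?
1.1

The blue pentagon moved from (4.3, 6.8) to (3.6, 7.7), a distance of √(0.7² + 0.9²) ≈ 1.1.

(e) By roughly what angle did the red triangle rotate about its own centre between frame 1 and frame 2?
54° counter-clockwise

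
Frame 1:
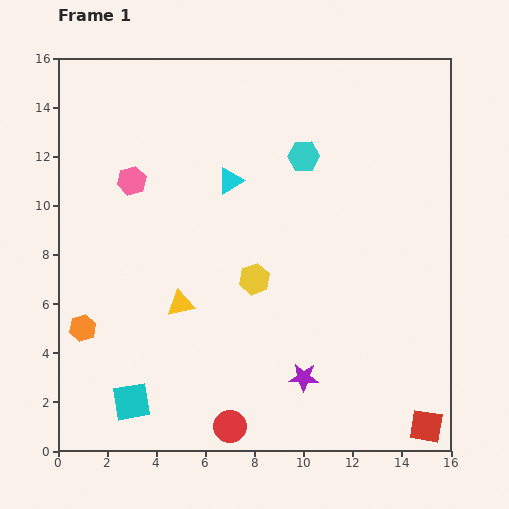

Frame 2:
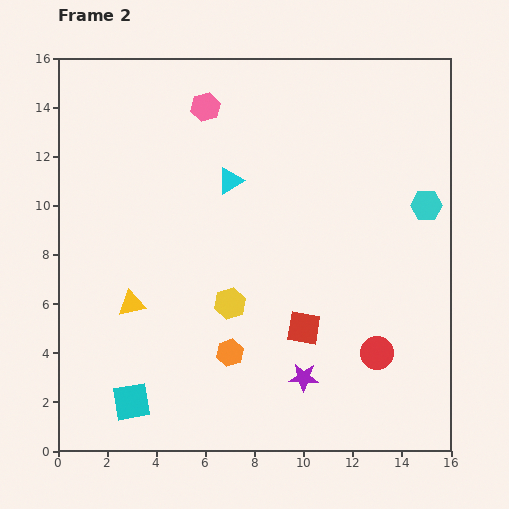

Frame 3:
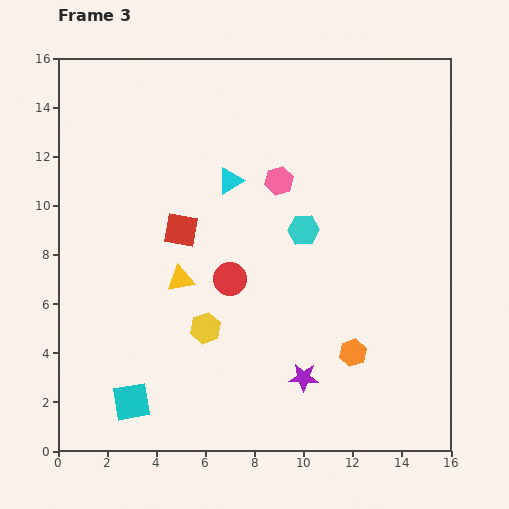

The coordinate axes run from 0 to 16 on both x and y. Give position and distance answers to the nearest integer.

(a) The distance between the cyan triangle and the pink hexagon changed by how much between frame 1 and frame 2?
-1

Distance in frame 1: 4. Distance in frame 2: 3.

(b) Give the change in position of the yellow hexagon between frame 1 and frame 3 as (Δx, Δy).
(-2, -2)

The yellow hexagon was at (8, 7) in frame 1 and (6, 5) in frame 3.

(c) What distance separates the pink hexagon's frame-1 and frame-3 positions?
6

The pink hexagon moved from (3, 11) to (9, 11), a distance of √(6² + 0²) ≈ 6.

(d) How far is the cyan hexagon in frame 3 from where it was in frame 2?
5

The cyan hexagon moved from (15, 10) to (10, 9), a distance of √(5² + 1²) ≈ 5.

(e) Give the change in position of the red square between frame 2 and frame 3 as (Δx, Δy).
(-5, 4)

The red square was at (10, 5) in frame 2 and (5, 9) in frame 3.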